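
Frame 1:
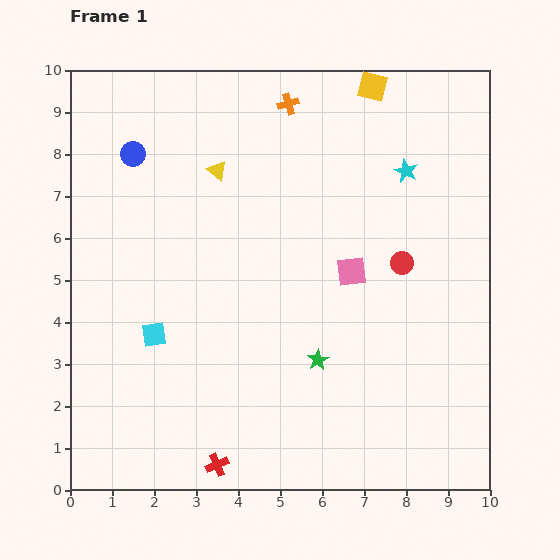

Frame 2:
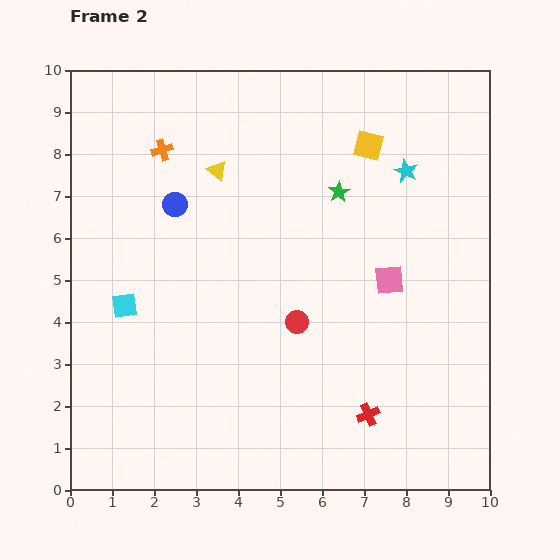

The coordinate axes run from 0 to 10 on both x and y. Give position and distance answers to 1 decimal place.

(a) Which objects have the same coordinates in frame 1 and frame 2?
the yellow triangle, the cyan star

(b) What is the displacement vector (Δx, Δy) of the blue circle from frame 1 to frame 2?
(1.0, -1.2)

The blue circle was at (1.5, 8.0) in frame 1 and (2.5, 6.8) in frame 2.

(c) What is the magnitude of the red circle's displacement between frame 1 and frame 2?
2.9

The red circle moved from (7.9, 5.4) to (5.4, 4.0), a distance of √(2.5² + 1.4²) ≈ 2.9.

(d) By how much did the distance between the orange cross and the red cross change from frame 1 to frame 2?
-0.8

Distance in frame 1: 8.8. Distance in frame 2: 8.0.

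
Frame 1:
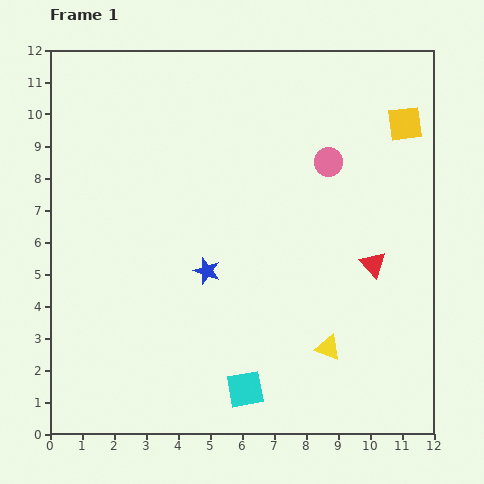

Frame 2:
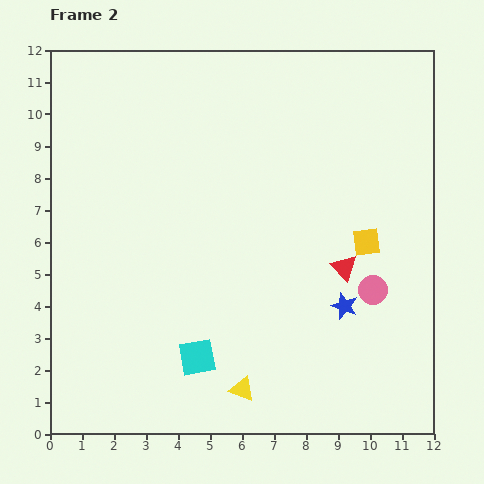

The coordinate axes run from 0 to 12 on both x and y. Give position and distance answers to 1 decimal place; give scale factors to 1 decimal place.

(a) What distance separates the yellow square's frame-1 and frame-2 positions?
3.9

The yellow square moved from (11.1, 9.7) to (9.9, 6.0), a distance of √(1.2² + 3.7²) ≈ 3.9.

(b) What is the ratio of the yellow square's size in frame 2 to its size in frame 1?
0.8×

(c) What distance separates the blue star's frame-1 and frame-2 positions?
4.4

The blue star moved from (4.9, 5.1) to (9.2, 4.0), a distance of √(4.3² + 1.1²) ≈ 4.4.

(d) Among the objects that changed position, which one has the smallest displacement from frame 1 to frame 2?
the red triangle

(moved 0.9)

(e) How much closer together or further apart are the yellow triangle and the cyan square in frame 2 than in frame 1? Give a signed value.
-1.2

Distance in frame 1: 2.9. Distance in frame 2: 1.7.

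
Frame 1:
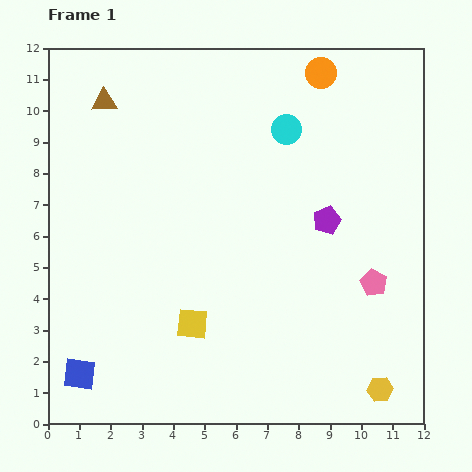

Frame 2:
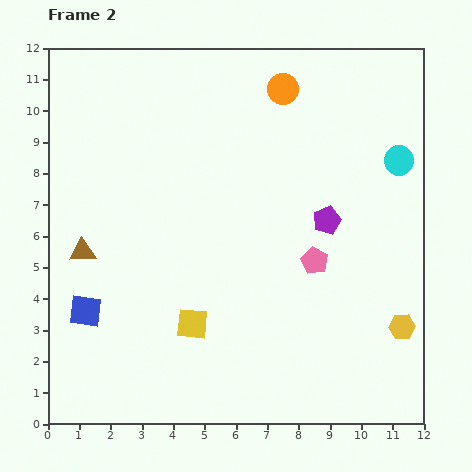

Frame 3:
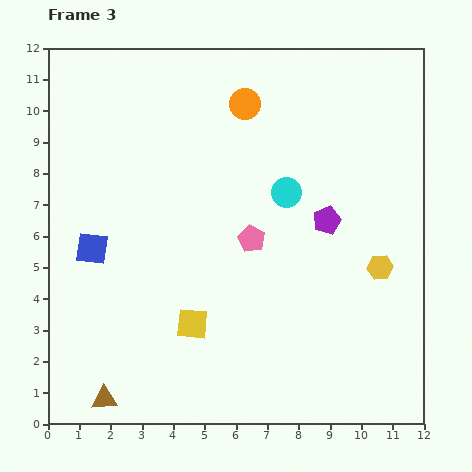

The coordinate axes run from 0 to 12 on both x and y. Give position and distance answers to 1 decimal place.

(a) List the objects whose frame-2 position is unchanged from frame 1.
the purple pentagon, the yellow square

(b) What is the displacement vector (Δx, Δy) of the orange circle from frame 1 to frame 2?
(-1.2, -0.5)

The orange circle was at (8.7, 11.2) in frame 1 and (7.5, 10.7) in frame 2.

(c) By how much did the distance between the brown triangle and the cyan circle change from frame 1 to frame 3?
+2.9

Distance in frame 1: 5.9. Distance in frame 3: 8.8.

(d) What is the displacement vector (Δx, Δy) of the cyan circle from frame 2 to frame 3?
(-3.6, -1.0)

The cyan circle was at (11.2, 8.4) in frame 2 and (7.6, 7.4) in frame 3.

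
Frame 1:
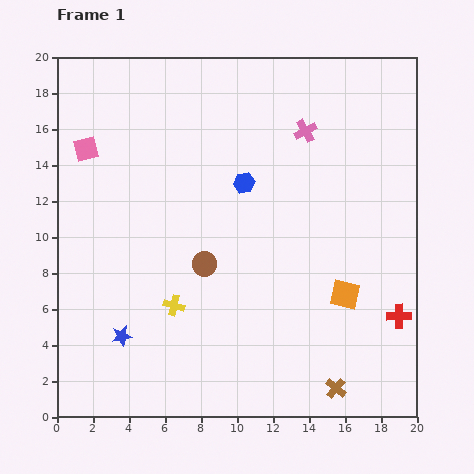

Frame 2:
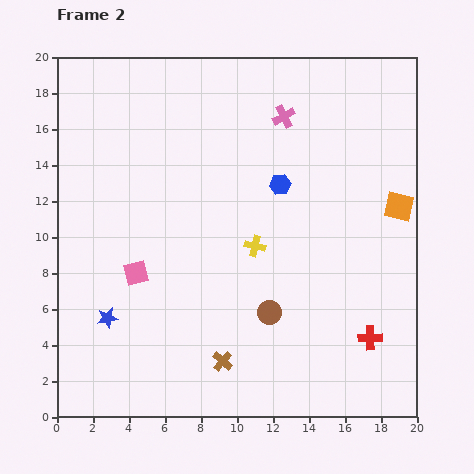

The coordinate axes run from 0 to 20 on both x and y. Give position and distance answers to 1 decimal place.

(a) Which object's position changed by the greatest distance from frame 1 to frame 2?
the pink square

(moved 7.4; next 6.5)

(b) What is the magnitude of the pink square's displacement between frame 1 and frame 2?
7.4

The pink square moved from (1.6, 14.9) to (4.4, 8.0), a distance of √(2.8² + 6.9²) ≈ 7.4.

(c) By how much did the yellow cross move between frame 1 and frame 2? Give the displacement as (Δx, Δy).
(4.5, 3.3)

The yellow cross was at (6.5, 6.2) in frame 1 and (11.0, 9.5) in frame 2.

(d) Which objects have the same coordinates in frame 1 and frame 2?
none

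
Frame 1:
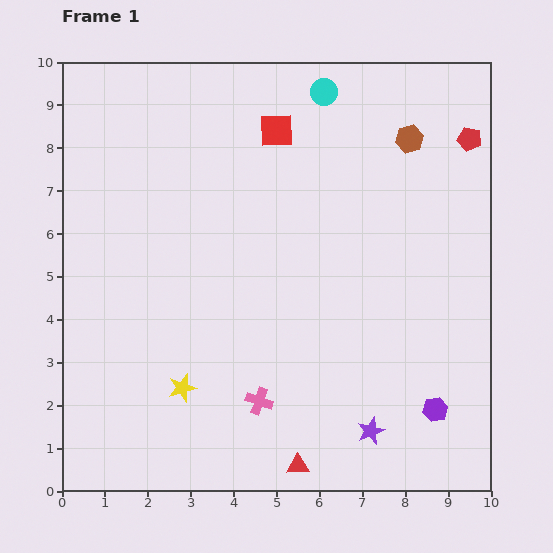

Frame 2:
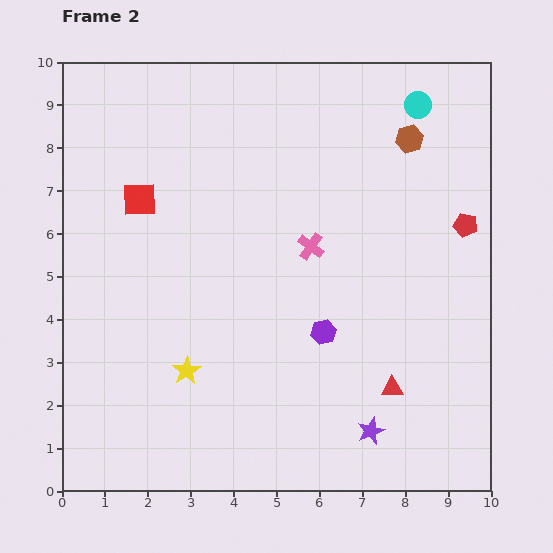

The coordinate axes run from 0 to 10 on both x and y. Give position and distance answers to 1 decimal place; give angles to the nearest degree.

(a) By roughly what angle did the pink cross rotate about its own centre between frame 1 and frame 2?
17° clockwise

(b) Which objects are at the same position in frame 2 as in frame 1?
the purple star, the brown hexagon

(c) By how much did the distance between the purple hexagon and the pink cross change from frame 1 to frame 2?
-2.1

Distance in frame 1: 4.1. Distance in frame 2: 2.0.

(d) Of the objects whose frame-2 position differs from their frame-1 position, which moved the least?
the yellow star

(moved 0.4)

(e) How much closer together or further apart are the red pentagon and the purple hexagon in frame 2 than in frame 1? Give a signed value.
-2.3

Distance in frame 1: 6.4. Distance in frame 2: 4.1.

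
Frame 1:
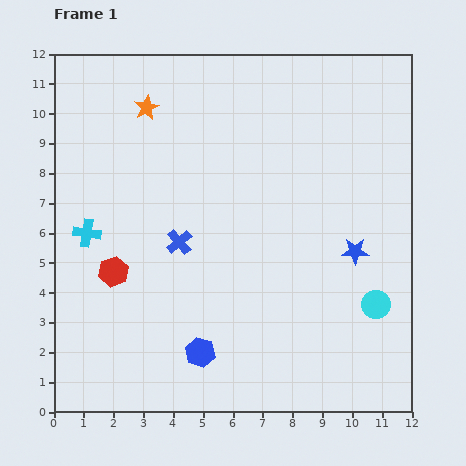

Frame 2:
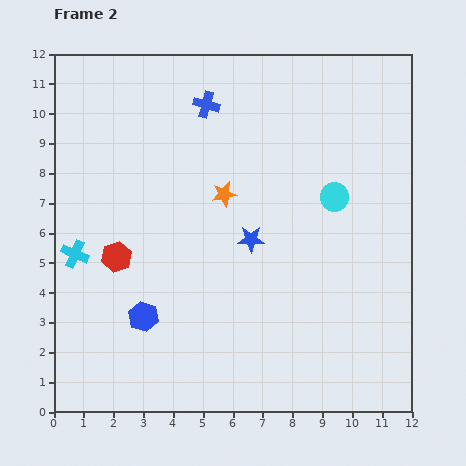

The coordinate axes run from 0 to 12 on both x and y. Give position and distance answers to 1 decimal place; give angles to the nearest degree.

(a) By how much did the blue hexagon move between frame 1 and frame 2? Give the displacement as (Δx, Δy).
(-1.9, 1.2)

The blue hexagon was at (4.9, 2.0) in frame 1 and (3.0, 3.2) in frame 2.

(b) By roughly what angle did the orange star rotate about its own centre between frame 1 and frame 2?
16° clockwise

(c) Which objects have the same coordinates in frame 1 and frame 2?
none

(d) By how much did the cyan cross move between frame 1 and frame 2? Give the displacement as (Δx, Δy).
(-0.4, -0.7)

The cyan cross was at (1.1, 6.0) in frame 1 and (0.7, 5.3) in frame 2.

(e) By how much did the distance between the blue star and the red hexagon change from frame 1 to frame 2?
-3.6

Distance in frame 1: 8.1. Distance in frame 2: 4.5.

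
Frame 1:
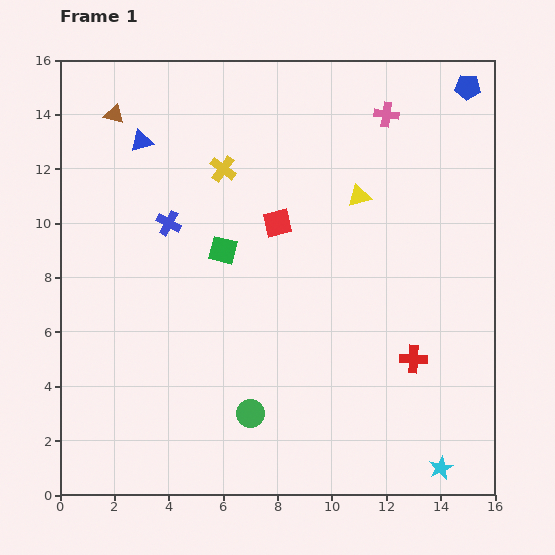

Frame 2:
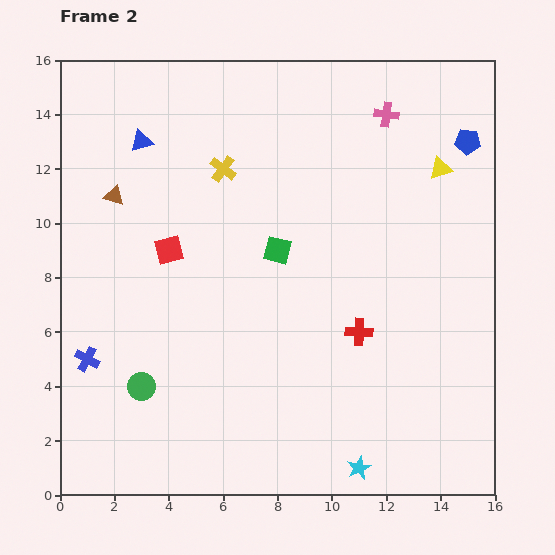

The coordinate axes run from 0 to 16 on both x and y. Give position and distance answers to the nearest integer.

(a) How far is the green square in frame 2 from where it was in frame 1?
2

The green square moved from (6, 9) to (8, 9), a distance of √(2² + 0²) ≈ 2.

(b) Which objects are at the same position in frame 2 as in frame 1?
the yellow cross, the blue triangle, the pink cross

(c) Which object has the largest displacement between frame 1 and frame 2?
the blue cross

(moved 6; next 4)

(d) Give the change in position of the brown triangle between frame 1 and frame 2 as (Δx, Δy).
(0, -3)

The brown triangle was at (2, 14) in frame 1 and (2, 11) in frame 2.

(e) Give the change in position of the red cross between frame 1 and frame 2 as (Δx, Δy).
(-2, 1)

The red cross was at (13, 5) in frame 1 and (11, 6) in frame 2.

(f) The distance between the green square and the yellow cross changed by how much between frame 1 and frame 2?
+1

Distance in frame 1: 3. Distance in frame 2: 4.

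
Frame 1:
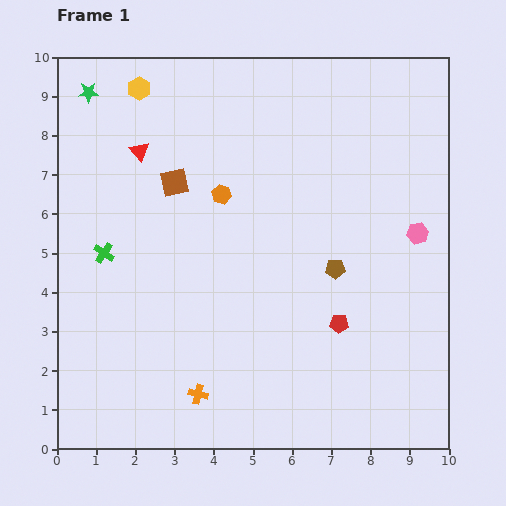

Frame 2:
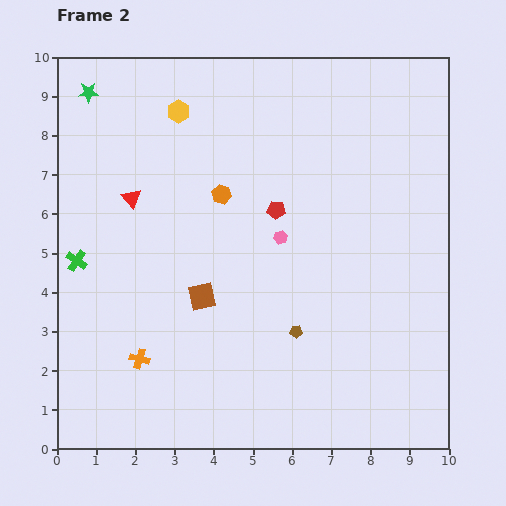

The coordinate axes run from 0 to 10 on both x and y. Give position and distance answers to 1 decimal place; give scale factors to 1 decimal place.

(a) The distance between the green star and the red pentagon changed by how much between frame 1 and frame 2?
-3.0

Distance in frame 1: 8.7. Distance in frame 2: 5.7.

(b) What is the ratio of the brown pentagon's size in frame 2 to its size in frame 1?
0.6×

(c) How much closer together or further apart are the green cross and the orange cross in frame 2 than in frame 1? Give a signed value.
-1.3

Distance in frame 1: 4.3. Distance in frame 2: 3.0.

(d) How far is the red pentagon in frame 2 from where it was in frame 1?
3.3

The red pentagon moved from (7.2, 3.2) to (5.6, 6.1), a distance of √(1.6² + 2.9²) ≈ 3.3.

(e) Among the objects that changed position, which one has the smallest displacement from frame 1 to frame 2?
the green cross

(moved 0.7)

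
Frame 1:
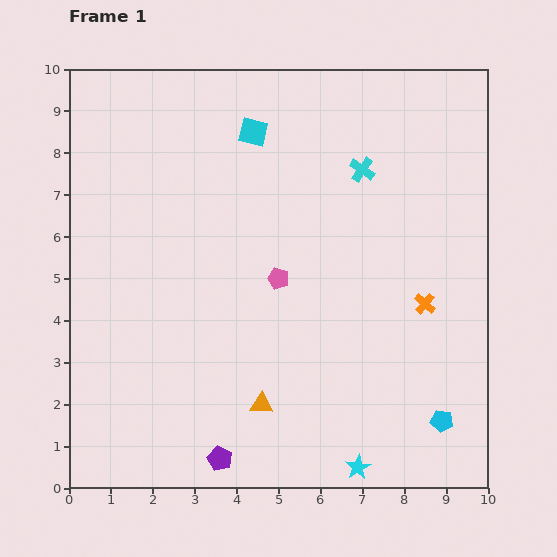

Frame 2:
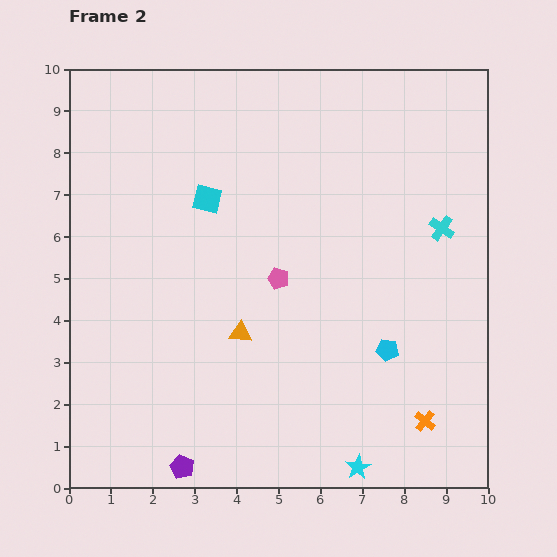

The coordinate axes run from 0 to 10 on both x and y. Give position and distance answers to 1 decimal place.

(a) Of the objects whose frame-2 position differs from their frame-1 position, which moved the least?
the purple pentagon

(moved 0.9)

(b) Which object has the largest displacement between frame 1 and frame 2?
the orange cross

(moved 2.8; next 2.4)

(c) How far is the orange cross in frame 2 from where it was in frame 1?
2.8

The orange cross moved from (8.5, 4.4) to (8.5, 1.6), a distance of √(0.0² + 2.8²) ≈ 2.8.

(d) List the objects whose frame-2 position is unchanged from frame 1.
the pink pentagon, the cyan star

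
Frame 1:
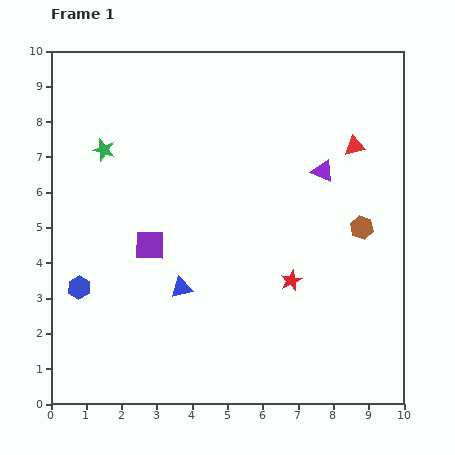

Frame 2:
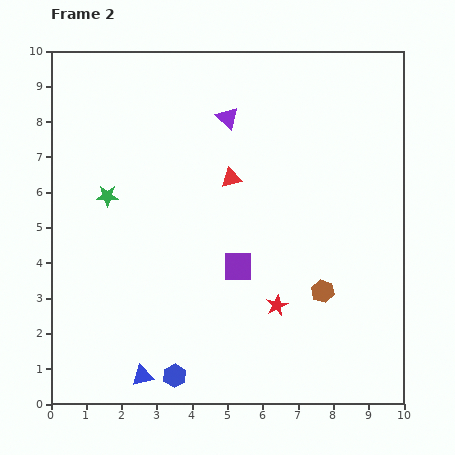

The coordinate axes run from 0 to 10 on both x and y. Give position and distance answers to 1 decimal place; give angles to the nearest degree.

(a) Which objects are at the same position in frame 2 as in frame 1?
none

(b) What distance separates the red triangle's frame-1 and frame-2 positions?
3.6

The red triangle moved from (8.6, 7.3) to (5.1, 6.4), a distance of √(3.5² + 0.9²) ≈ 3.6.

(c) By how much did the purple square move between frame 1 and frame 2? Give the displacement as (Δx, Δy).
(2.5, -0.6)

The purple square was at (2.8, 4.5) in frame 1 and (5.3, 3.9) in frame 2.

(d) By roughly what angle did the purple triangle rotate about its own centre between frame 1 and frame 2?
19° clockwise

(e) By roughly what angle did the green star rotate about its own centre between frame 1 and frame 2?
16° counter-clockwise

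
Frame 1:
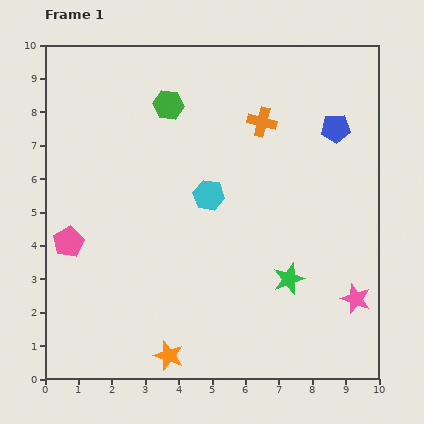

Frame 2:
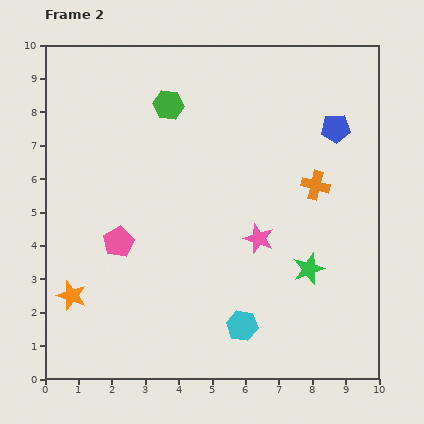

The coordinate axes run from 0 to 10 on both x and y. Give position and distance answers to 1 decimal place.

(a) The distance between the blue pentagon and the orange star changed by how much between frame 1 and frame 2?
+0.9

Distance in frame 1: 8.4. Distance in frame 2: 9.3.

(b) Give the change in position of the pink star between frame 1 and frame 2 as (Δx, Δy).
(-2.9, 1.8)

The pink star was at (9.3, 2.4) in frame 1 and (6.4, 4.2) in frame 2.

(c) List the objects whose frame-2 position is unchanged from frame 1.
the green hexagon, the blue pentagon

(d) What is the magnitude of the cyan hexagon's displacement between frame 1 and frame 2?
4.0

The cyan hexagon moved from (4.9, 5.5) to (5.9, 1.6), a distance of √(1.0² + 3.9²) ≈ 4.0.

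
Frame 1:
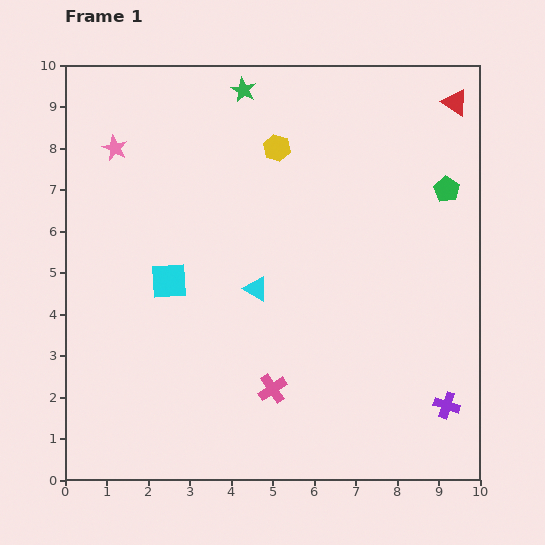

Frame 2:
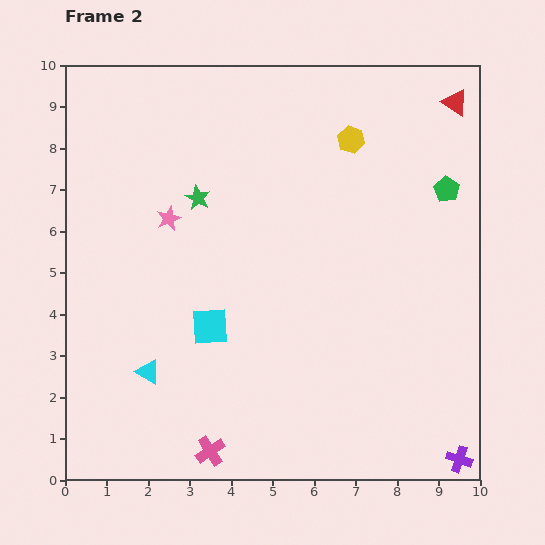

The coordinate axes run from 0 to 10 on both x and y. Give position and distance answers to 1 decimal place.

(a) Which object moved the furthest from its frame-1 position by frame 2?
the cyan triangle

(moved 3.3; next 2.8)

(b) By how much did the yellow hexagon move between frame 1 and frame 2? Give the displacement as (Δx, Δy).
(1.8, 0.2)

The yellow hexagon was at (5.1, 8.0) in frame 1 and (6.9, 8.2) in frame 2.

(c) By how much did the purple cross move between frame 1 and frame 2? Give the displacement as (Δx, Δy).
(0.3, -1.3)

The purple cross was at (9.2, 1.8) in frame 1 and (9.5, 0.5) in frame 2.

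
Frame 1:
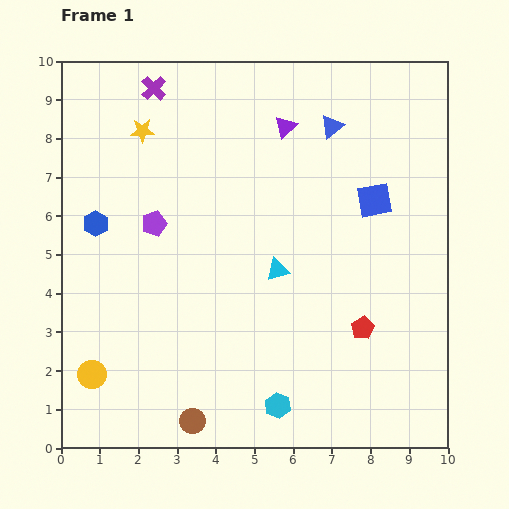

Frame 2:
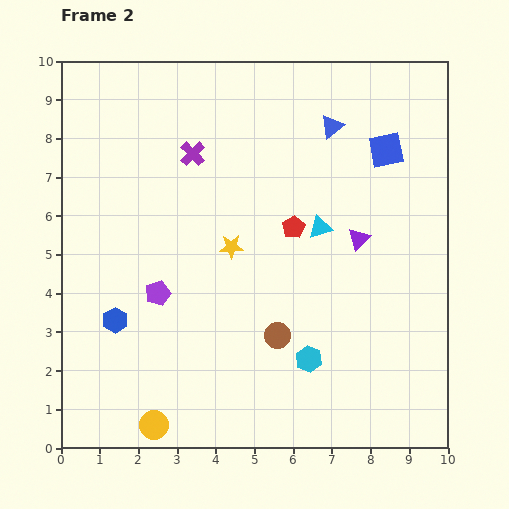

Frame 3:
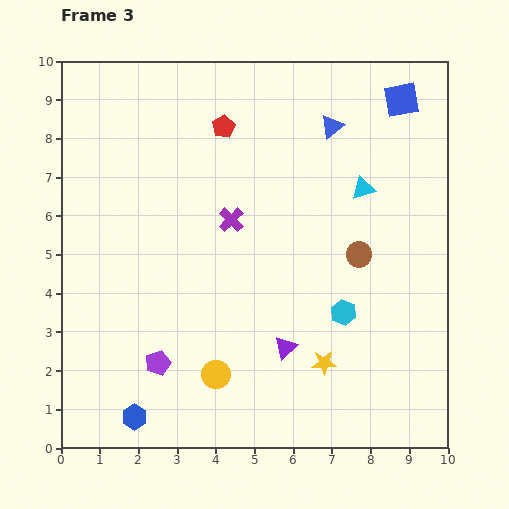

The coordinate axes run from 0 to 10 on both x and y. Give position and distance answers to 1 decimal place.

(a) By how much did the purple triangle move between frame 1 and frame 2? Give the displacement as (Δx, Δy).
(1.9, -2.9)

The purple triangle was at (5.8, 8.3) in frame 1 and (7.7, 5.4) in frame 2.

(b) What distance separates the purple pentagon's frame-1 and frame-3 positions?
3.6

The purple pentagon moved from (2.4, 5.8) to (2.5, 2.2), a distance of √(0.1² + 3.6²) ≈ 3.6.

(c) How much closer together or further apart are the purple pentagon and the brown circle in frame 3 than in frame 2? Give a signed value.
+2.6

Distance in frame 2: 3.3. Distance in frame 3: 5.9.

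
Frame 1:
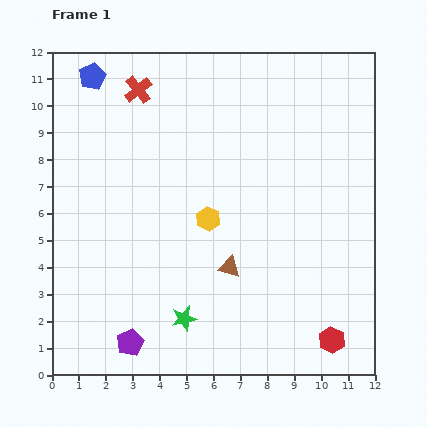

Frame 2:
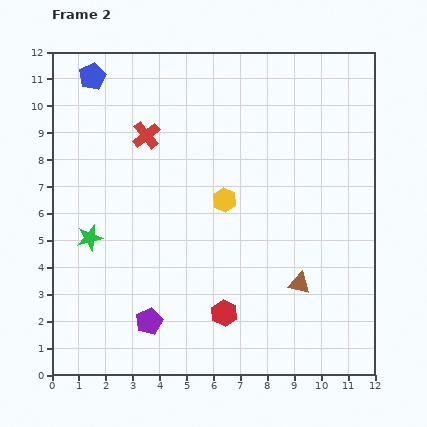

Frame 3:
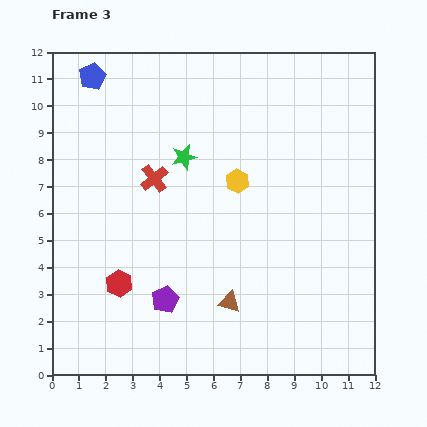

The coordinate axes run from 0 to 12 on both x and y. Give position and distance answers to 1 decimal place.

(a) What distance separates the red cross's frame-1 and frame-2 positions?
1.7

The red cross moved from (3.2, 10.6) to (3.5, 8.9), a distance of √(0.3² + 1.7²) ≈ 1.7.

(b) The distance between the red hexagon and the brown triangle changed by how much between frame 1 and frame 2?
-1.7

Distance in frame 1: 4.7. Distance in frame 2: 3.0.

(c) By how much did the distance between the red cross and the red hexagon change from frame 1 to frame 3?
-7.7

Distance in frame 1: 11.8. Distance in frame 3: 4.1.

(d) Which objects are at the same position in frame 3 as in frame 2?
the blue pentagon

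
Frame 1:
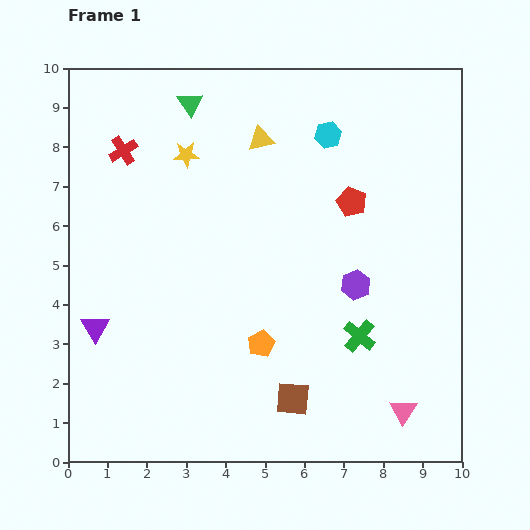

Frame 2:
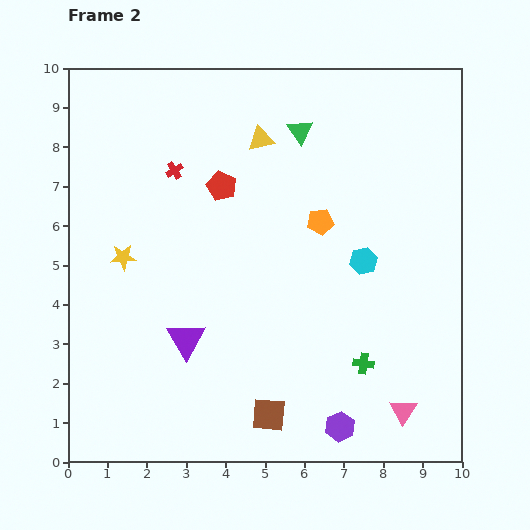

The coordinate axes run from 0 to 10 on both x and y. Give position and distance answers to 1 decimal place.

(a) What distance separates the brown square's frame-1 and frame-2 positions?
0.7

The brown square moved from (5.7, 1.6) to (5.1, 1.2), a distance of √(0.6² + 0.4²) ≈ 0.7.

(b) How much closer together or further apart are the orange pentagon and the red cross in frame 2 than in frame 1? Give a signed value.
-2.1

Distance in frame 1: 6.0. Distance in frame 2: 3.9.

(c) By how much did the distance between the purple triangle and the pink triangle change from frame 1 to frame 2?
-2.3

Distance in frame 1: 8.1. Distance in frame 2: 5.8.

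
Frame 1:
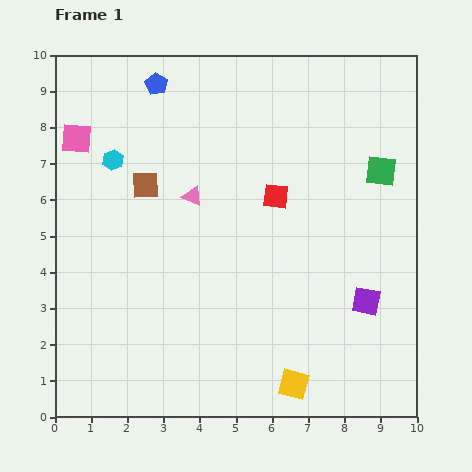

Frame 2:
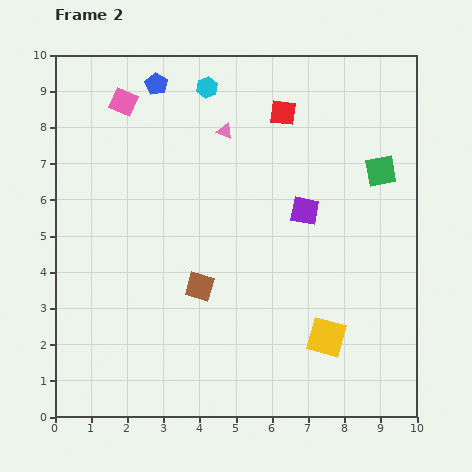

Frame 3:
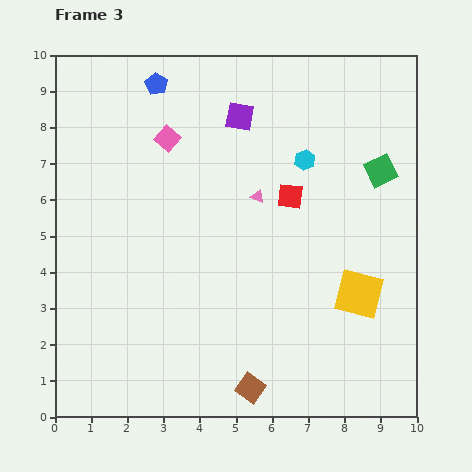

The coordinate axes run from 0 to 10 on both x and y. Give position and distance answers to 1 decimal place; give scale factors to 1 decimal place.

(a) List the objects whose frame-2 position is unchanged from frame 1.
the blue pentagon, the green square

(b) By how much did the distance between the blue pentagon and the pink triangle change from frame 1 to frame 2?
-1.0

Distance in frame 1: 3.3. Distance in frame 2: 2.3.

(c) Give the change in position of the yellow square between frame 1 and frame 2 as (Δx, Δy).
(0.9, 1.3)

The yellow square was at (6.6, 0.9) in frame 1 and (7.5, 2.2) in frame 2.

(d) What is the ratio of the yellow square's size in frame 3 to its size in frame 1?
1.6×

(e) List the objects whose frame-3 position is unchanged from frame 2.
the blue pentagon, the green square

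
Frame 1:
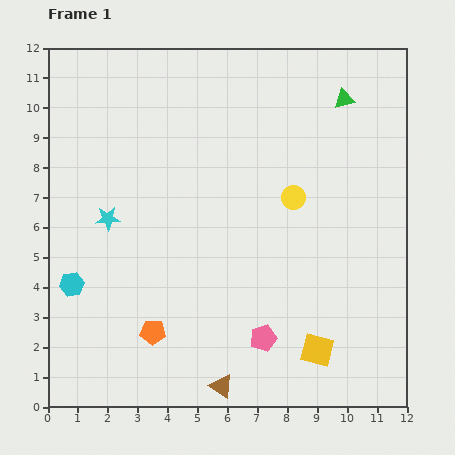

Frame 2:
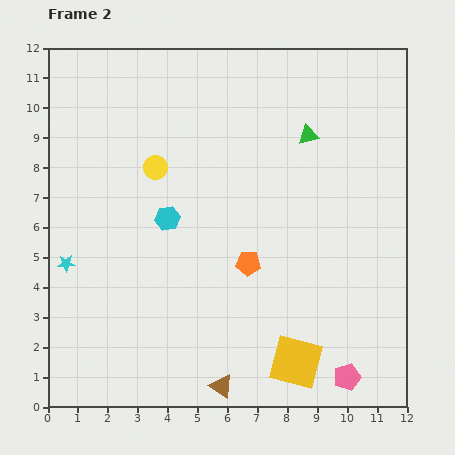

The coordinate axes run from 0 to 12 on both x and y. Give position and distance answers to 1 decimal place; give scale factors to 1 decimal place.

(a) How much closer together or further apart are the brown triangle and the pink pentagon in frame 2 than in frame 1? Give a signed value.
+2.1

Distance in frame 1: 2.1. Distance in frame 2: 4.2.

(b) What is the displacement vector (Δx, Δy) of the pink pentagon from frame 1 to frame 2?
(2.8, -1.3)

The pink pentagon was at (7.2, 2.3) in frame 1 and (10.0, 1.0) in frame 2.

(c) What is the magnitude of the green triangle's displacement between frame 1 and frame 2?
1.7

The green triangle moved from (9.9, 10.3) to (8.7, 9.1), a distance of √(1.2² + 1.2²) ≈ 1.7.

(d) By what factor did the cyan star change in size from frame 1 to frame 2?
0.7×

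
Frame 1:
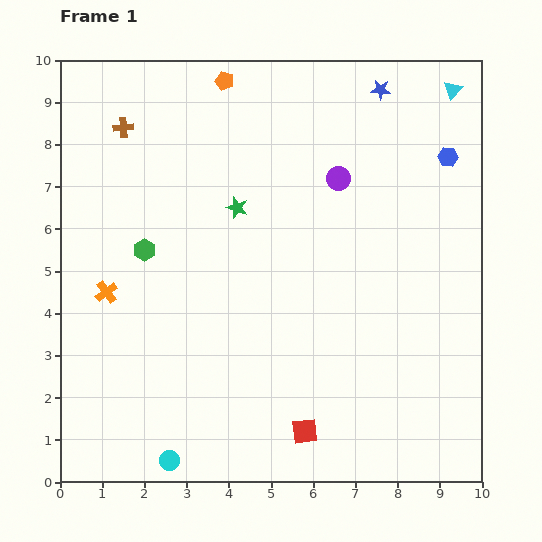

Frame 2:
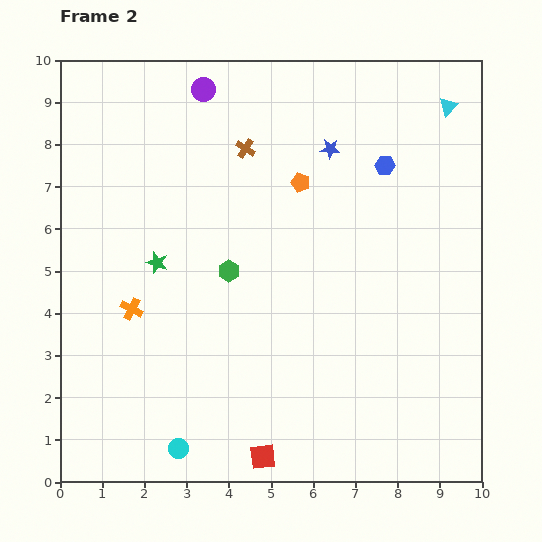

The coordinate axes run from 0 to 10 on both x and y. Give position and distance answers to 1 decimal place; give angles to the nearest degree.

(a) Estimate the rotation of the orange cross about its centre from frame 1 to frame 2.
27° counter-clockwise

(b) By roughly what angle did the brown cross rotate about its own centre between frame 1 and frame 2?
38° clockwise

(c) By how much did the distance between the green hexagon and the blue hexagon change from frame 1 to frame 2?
-3.0

Distance in frame 1: 7.5. Distance in frame 2: 4.5.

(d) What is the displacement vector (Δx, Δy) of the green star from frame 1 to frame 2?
(-1.9, -1.3)

The green star was at (4.2, 6.5) in frame 1 and (2.3, 5.2) in frame 2.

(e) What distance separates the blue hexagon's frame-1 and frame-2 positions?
1.5

The blue hexagon moved from (9.2, 7.7) to (7.7, 7.5), a distance of √(1.5² + 0.2²) ≈ 1.5.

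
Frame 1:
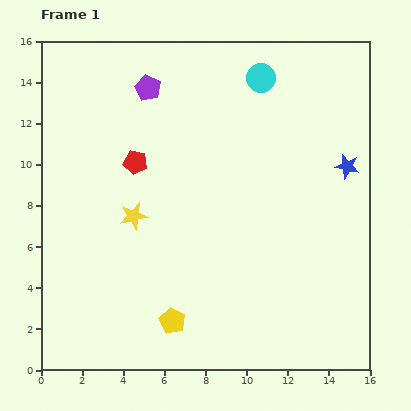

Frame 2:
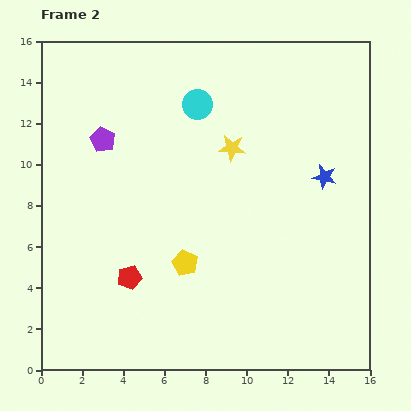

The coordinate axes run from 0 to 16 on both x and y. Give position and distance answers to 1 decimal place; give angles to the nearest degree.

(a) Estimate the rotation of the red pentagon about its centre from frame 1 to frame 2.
23° counter-clockwise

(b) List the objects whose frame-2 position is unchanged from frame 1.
none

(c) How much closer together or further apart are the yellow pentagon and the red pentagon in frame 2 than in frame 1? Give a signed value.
-5.1

Distance in frame 1: 7.9. Distance in frame 2: 2.8.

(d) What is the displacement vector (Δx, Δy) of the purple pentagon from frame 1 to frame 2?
(-2.2, -2.5)

The purple pentagon was at (5.2, 13.7) in frame 1 and (3.0, 11.2) in frame 2.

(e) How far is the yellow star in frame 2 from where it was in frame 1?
5.8

The yellow star moved from (4.5, 7.5) to (9.3, 10.8), a distance of √(4.8² + 3.3²) ≈ 5.8.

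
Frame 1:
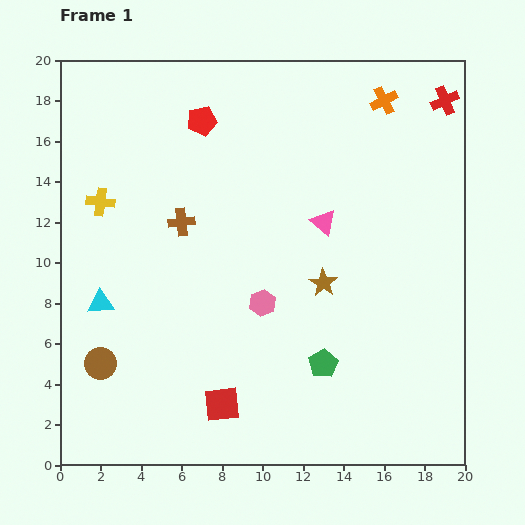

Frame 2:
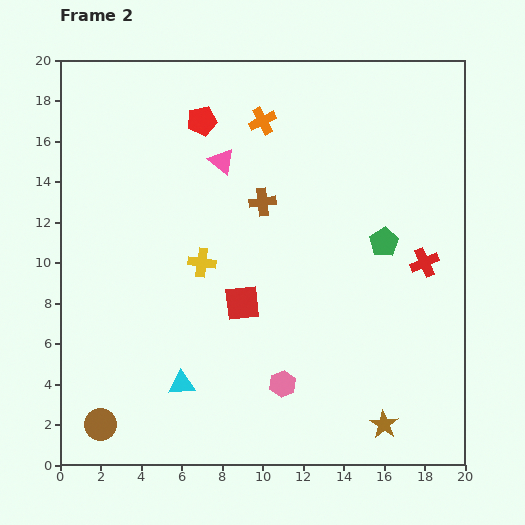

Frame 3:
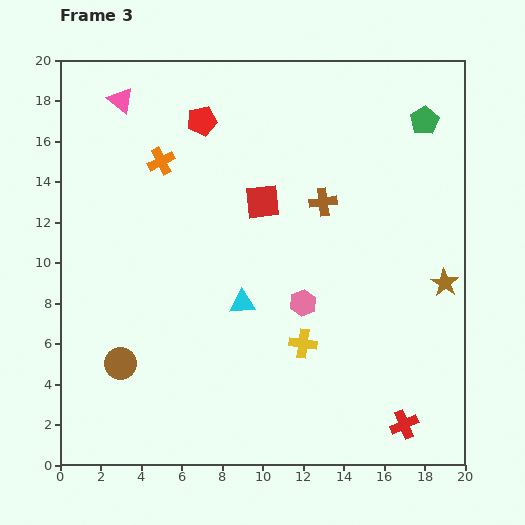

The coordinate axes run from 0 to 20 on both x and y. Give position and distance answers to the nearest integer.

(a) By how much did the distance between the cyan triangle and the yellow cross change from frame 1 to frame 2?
+1

Distance in frame 1: 5. Distance in frame 2: 6.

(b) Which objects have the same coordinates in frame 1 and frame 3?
the red pentagon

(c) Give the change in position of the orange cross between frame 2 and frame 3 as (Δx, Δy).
(-5, -2)

The orange cross was at (10, 17) in frame 2 and (5, 15) in frame 3.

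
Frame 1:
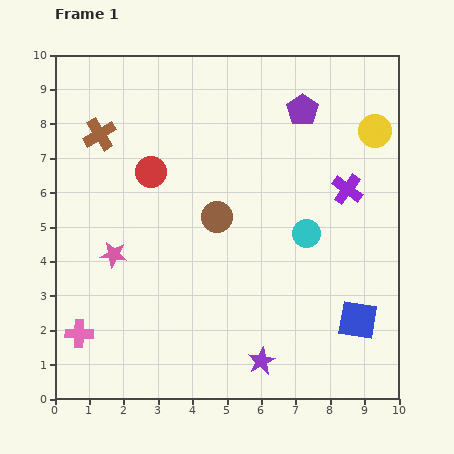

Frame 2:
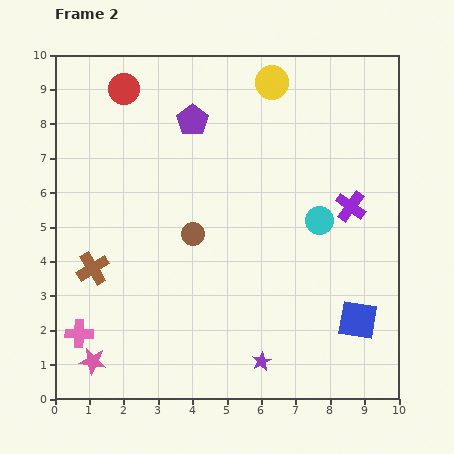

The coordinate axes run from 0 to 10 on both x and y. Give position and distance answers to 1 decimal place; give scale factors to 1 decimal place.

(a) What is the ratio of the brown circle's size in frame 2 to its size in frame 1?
0.7×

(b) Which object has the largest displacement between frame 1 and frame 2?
the brown cross

(moved 3.9; next 3.3)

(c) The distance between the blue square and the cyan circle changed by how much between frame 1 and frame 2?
+0.2

Distance in frame 1: 2.9. Distance in frame 2: 3.1.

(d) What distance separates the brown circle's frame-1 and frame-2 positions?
0.9

The brown circle moved from (4.7, 5.3) to (4.0, 4.8), a distance of √(0.7² + 0.5²) ≈ 0.9.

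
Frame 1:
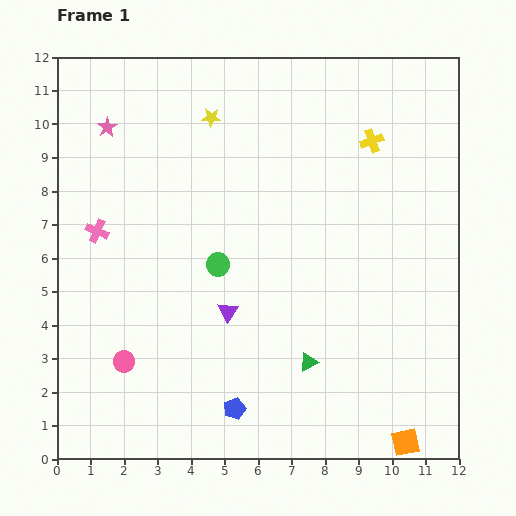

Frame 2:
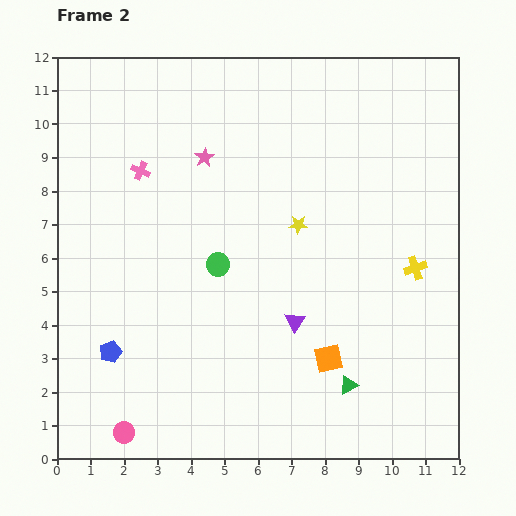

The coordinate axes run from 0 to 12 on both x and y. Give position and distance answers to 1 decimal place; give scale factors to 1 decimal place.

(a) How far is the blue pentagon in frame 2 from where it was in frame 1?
4.1

The blue pentagon moved from (5.3, 1.5) to (1.6, 3.2), a distance of √(3.7² + 1.7²) ≈ 4.1.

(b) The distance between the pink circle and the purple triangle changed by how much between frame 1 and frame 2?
+2.7

Distance in frame 1: 3.4. Distance in frame 2: 6.1.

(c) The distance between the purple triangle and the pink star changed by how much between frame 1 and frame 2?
-1.0

Distance in frame 1: 6.6. Distance in frame 2: 5.6.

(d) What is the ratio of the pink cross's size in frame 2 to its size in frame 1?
0.8×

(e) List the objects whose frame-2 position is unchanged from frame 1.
the green circle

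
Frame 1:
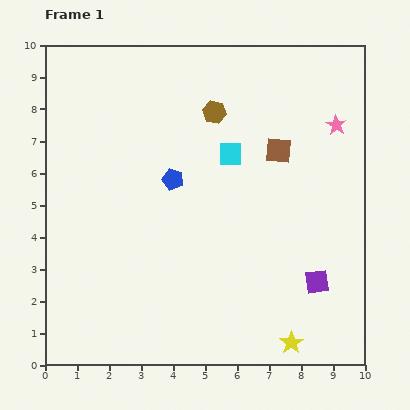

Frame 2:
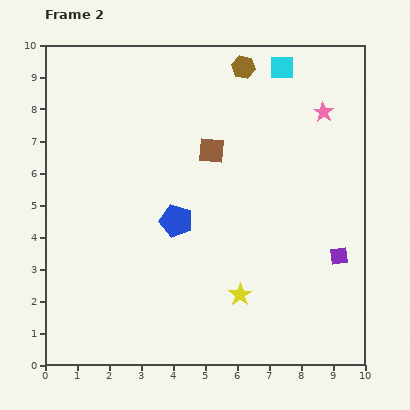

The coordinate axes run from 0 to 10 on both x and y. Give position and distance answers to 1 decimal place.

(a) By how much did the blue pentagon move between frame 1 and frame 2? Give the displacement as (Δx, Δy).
(0.1, -1.3)

The blue pentagon was at (4.0, 5.8) in frame 1 and (4.1, 4.5) in frame 2.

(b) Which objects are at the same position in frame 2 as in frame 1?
none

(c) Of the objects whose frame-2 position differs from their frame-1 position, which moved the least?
the pink star

(moved 0.6)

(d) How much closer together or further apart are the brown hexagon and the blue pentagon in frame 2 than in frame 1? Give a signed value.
+2.7

Distance in frame 1: 2.5. Distance in frame 2: 5.2.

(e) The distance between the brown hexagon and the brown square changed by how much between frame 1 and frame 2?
+0.5

Distance in frame 1: 2.3. Distance in frame 2: 2.8.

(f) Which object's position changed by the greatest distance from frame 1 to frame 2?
the cyan square

(moved 3.1; next 2.2)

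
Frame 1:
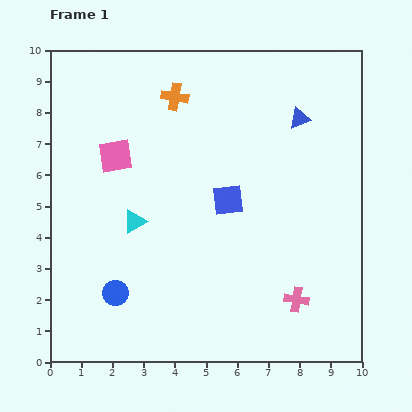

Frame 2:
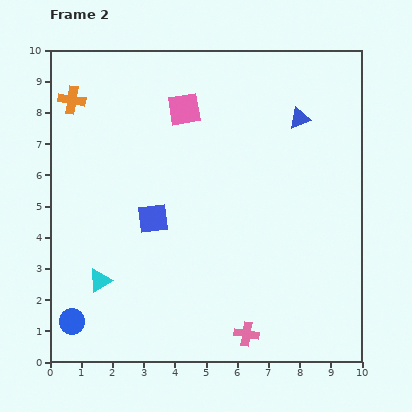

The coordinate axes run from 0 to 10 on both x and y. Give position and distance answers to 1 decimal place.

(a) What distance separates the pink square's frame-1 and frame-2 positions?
2.7

The pink square moved from (2.1, 6.6) to (4.3, 8.1), a distance of √(2.2² + 1.5²) ≈ 2.7.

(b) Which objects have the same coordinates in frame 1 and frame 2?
the blue triangle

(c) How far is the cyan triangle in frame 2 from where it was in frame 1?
2.2

The cyan triangle moved from (2.7, 4.5) to (1.6, 2.6), a distance of √(1.1² + 1.9²) ≈ 2.2.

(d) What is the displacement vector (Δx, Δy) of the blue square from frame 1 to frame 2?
(-2.4, -0.6)

The blue square was at (5.7, 5.2) in frame 1 and (3.3, 4.6) in frame 2.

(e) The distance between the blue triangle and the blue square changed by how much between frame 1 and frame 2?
+2.2

Distance in frame 1: 3.5. Distance in frame 2: 5.7.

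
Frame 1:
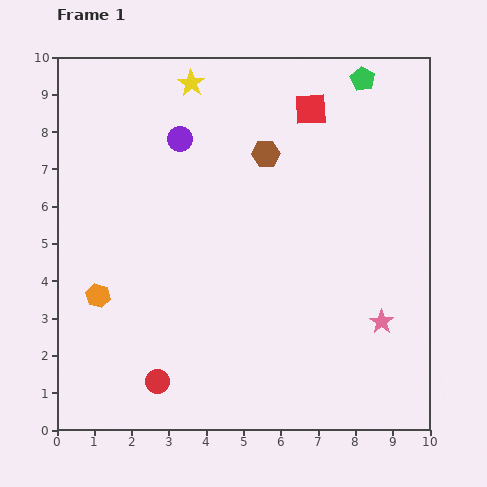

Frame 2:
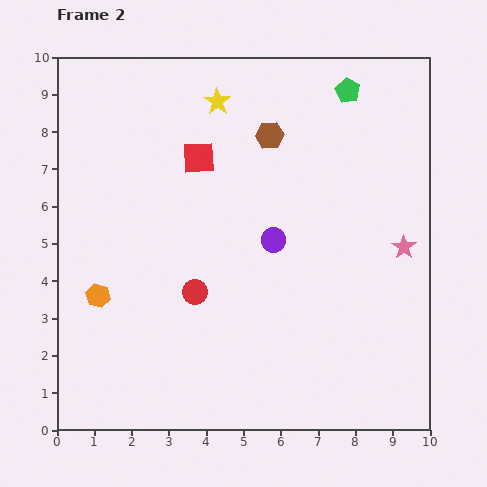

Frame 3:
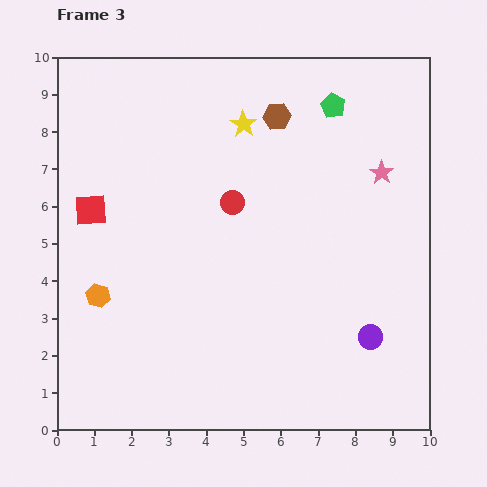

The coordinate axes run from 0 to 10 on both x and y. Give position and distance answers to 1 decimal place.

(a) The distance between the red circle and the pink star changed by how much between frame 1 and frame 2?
-0.5

Distance in frame 1: 6.2. Distance in frame 2: 5.7.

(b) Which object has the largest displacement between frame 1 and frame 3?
the purple circle

(moved 7.4; next 6.5)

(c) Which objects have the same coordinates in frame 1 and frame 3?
the orange hexagon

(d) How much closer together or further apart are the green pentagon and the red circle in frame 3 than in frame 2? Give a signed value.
-3.1

Distance in frame 2: 6.8. Distance in frame 3: 3.7.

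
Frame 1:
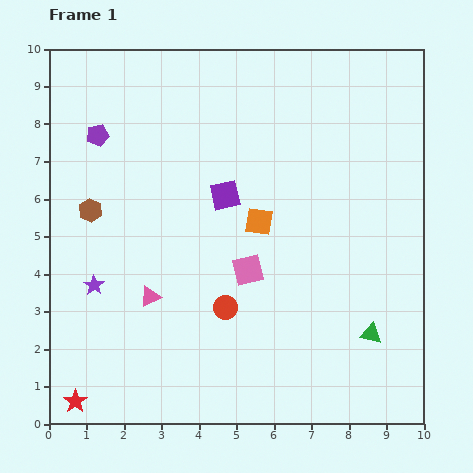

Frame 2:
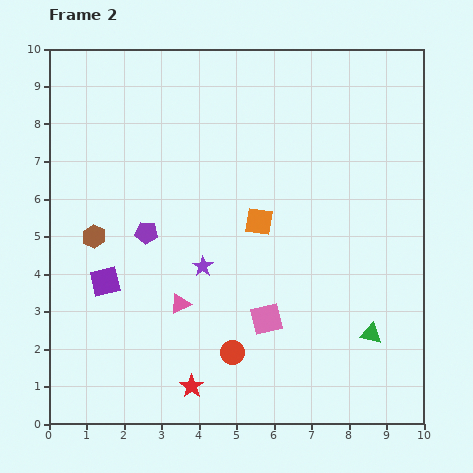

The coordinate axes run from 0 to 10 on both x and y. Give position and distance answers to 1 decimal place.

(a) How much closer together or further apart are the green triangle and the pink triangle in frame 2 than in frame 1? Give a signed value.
-0.8

Distance in frame 1: 6.0. Distance in frame 2: 5.2.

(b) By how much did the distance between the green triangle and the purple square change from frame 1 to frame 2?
+1.8

Distance in frame 1: 5.4. Distance in frame 2: 7.2.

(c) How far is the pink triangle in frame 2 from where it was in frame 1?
0.8

The pink triangle moved from (2.7, 3.4) to (3.5, 3.2), a distance of √(0.8² + 0.2²) ≈ 0.8.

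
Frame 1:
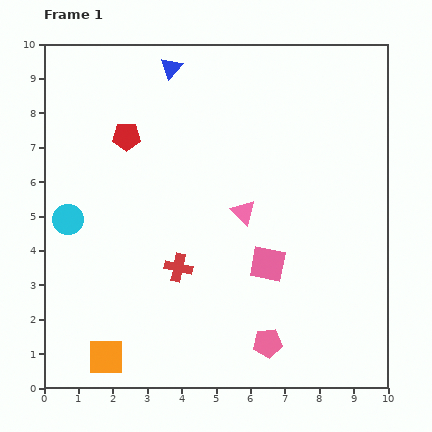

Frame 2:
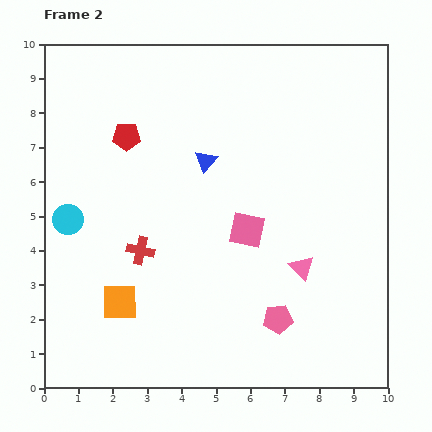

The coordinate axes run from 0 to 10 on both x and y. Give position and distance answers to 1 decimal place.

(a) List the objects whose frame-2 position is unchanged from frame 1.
the red pentagon, the cyan circle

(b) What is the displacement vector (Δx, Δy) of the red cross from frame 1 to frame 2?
(-1.1, 0.5)

The red cross was at (3.9, 3.5) in frame 1 and (2.8, 4.0) in frame 2.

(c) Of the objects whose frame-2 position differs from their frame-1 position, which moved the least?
the pink pentagon

(moved 0.8)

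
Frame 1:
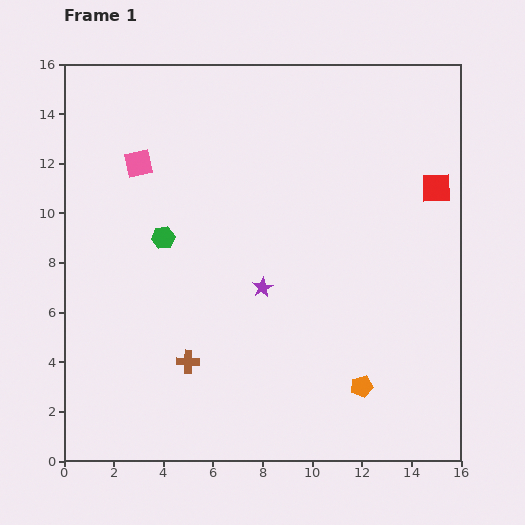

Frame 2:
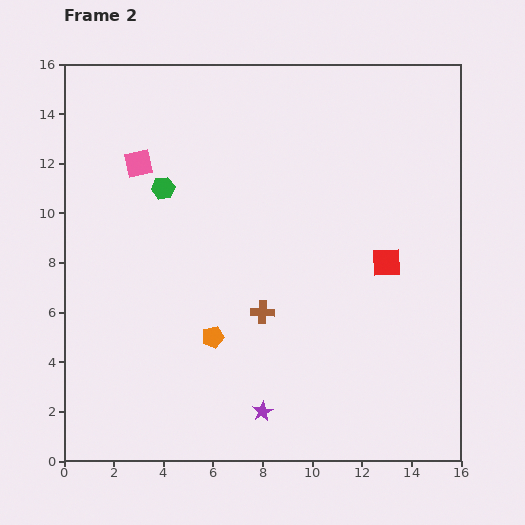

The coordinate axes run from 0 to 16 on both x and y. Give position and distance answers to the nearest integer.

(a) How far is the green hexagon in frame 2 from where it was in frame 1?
2

The green hexagon moved from (4, 9) to (4, 11), a distance of √(0² + 2²) ≈ 2.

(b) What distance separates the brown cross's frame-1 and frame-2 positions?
4

The brown cross moved from (5, 4) to (8, 6), a distance of √(3² + 2²) ≈ 4.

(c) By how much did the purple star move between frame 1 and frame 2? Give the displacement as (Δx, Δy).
(0, -5)

The purple star was at (8, 7) in frame 1 and (8, 2) in frame 2.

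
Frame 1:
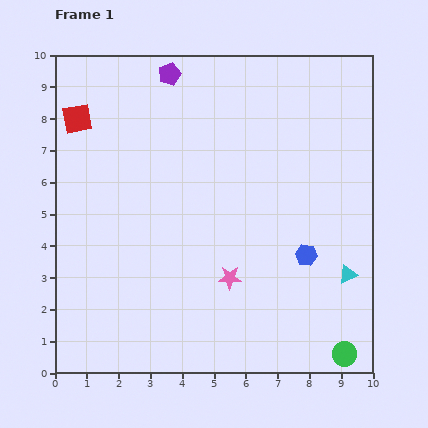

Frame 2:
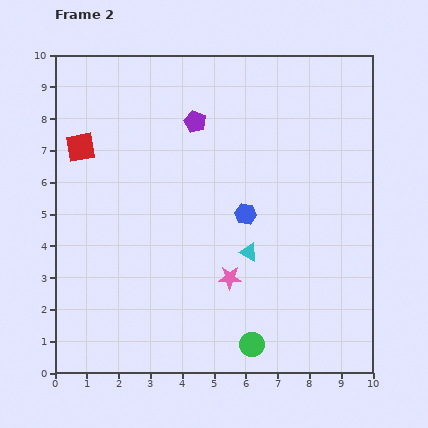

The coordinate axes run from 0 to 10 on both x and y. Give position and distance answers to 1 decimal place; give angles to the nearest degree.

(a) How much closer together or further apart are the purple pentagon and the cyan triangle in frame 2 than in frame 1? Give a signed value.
-4.0

Distance in frame 1: 8.4. Distance in frame 2: 4.4.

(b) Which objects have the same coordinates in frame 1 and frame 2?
the pink star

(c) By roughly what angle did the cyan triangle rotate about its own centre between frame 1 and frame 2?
51° clockwise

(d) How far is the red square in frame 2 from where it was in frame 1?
0.9

The red square moved from (0.7, 8.0) to (0.8, 7.1), a distance of √(0.1² + 0.9²) ≈ 0.9.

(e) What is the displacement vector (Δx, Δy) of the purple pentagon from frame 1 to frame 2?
(0.8, -1.5)

The purple pentagon was at (3.6, 9.4) in frame 1 and (4.4, 7.9) in frame 2.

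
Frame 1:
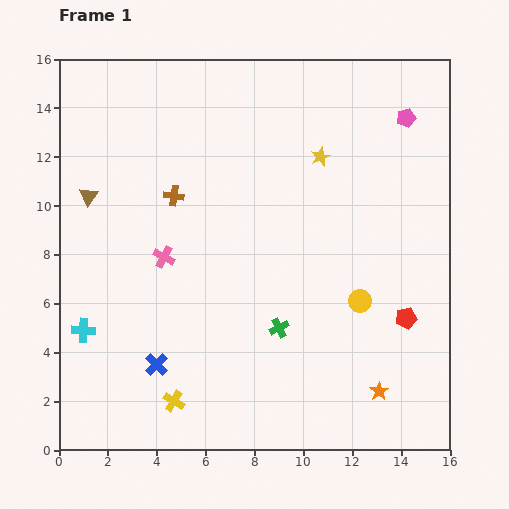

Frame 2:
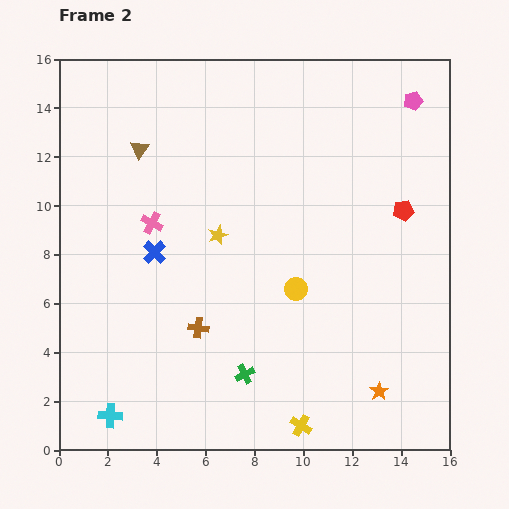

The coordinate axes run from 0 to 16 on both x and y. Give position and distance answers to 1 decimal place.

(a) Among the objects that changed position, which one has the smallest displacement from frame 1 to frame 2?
the pink pentagon

(moved 0.8)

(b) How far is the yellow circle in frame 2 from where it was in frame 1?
2.6

The yellow circle moved from (12.3, 6.1) to (9.7, 6.6), a distance of √(2.6² + 0.5²) ≈ 2.6.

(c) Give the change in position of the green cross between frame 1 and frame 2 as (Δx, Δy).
(-1.4, -1.9)

The green cross was at (9.0, 5.0) in frame 1 and (7.6, 3.1) in frame 2.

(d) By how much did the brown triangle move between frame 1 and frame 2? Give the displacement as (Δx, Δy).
(2.1, 1.9)

The brown triangle was at (1.2, 10.4) in frame 1 and (3.3, 12.3) in frame 2.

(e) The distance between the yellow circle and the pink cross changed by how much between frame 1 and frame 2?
-1.7

Distance in frame 1: 8.2. Distance in frame 2: 6.5.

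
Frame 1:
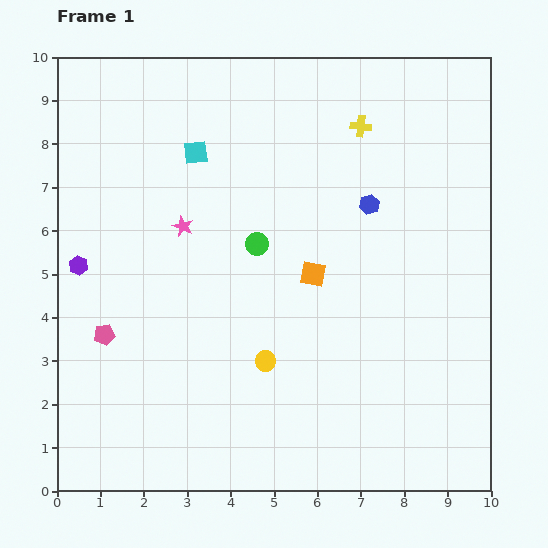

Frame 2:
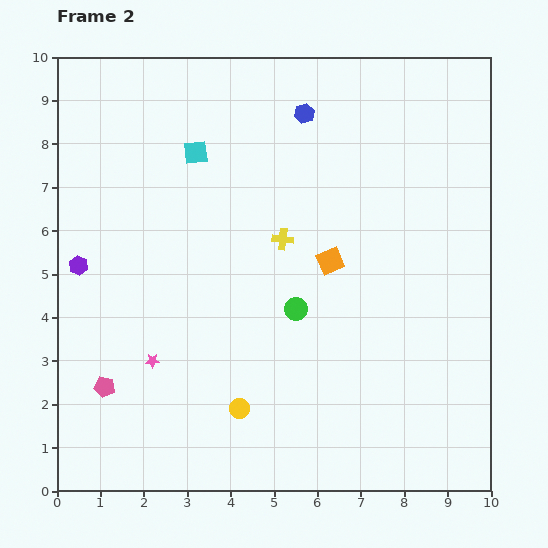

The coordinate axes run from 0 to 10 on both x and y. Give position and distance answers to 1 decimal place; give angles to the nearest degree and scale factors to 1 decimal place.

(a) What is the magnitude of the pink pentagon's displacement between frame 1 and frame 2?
1.2

The pink pentagon moved from (1.1, 3.6) to (1.1, 2.4), a distance of √(0.0² + 1.2²) ≈ 1.2.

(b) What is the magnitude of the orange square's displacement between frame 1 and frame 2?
0.5

The orange square moved from (5.9, 5.0) to (6.3, 5.3), a distance of √(0.4² + 0.3²) ≈ 0.5.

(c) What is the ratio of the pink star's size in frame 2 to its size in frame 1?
0.7×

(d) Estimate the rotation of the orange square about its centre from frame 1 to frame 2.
34° counter-clockwise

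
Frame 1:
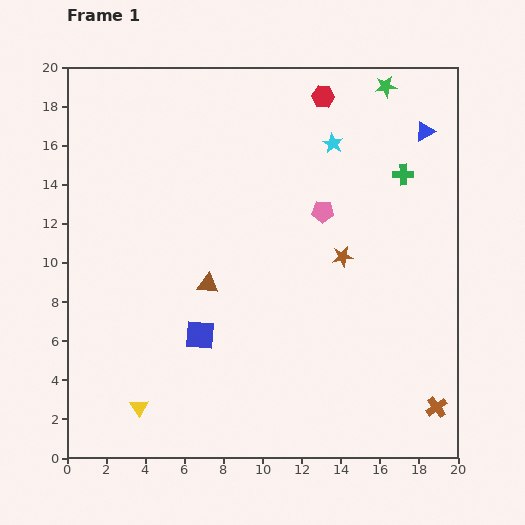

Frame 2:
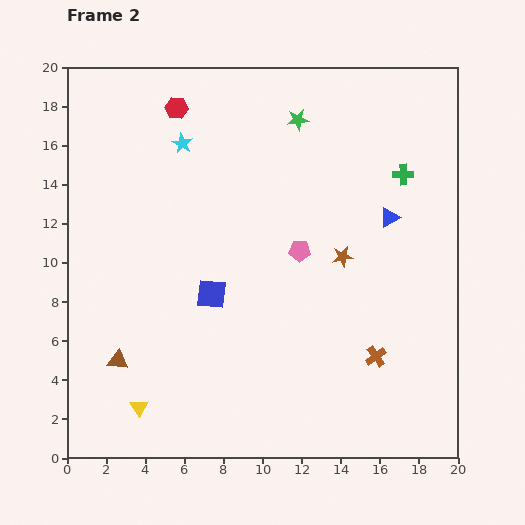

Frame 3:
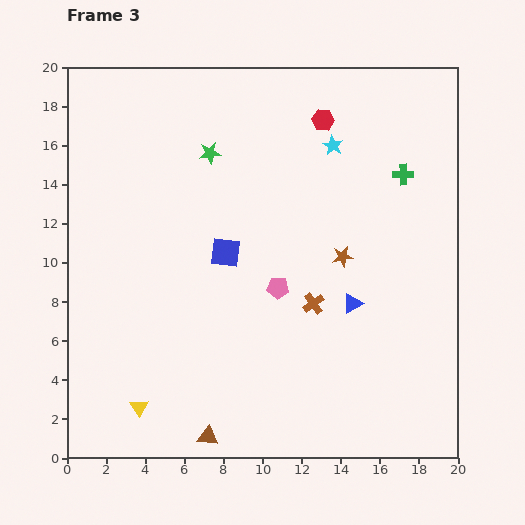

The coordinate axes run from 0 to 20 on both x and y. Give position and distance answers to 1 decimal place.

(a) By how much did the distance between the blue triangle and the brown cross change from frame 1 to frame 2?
-7.0

Distance in frame 1: 14.1. Distance in frame 2: 7.1.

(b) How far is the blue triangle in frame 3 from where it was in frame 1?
9.5

The blue triangle moved from (18.3, 16.7) to (14.6, 7.9), a distance of √(3.7² + 8.8²) ≈ 9.5.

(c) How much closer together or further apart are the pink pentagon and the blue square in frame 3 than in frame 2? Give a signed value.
-1.8

Distance in frame 2: 5.0. Distance in frame 3: 3.2.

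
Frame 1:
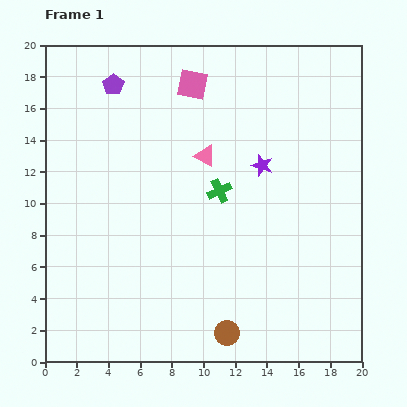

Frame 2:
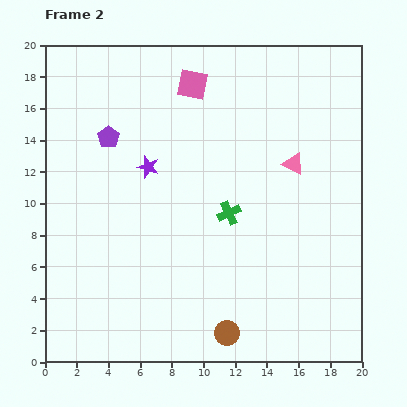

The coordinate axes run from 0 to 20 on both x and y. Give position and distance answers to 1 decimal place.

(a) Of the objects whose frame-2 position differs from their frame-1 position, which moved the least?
the green cross

(moved 1.5)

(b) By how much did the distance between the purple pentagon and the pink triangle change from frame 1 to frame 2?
+4.5

Distance in frame 1: 7.3. Distance in frame 2: 11.8.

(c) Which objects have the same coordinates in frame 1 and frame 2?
the brown circle, the pink square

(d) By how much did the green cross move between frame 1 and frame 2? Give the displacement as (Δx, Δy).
(0.6, -1.4)

The green cross was at (11.0, 10.8) in frame 1 and (11.6, 9.4) in frame 2.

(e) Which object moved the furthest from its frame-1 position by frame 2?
the purple star

(moved 7.2; next 5.6)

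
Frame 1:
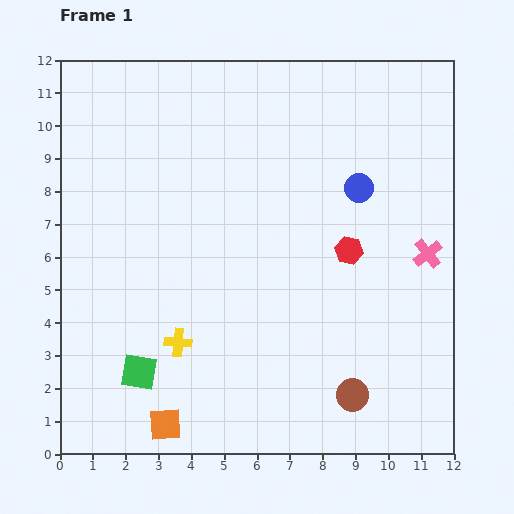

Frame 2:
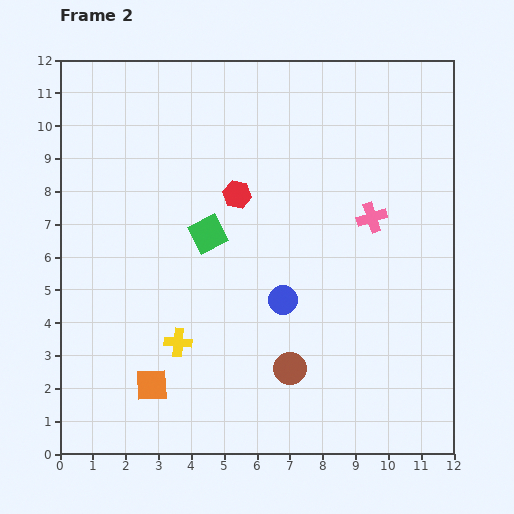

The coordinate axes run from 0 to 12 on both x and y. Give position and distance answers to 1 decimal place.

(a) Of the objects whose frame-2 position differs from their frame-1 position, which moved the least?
the orange square

(moved 1.3)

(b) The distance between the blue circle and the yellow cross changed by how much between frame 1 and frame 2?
-3.7

Distance in frame 1: 7.2. Distance in frame 2: 3.5.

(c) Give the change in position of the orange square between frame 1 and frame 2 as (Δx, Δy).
(-0.4, 1.2)

The orange square was at (3.2, 0.9) in frame 1 and (2.8, 2.1) in frame 2.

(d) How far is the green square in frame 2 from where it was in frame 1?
4.7

The green square moved from (2.4, 2.5) to (4.5, 6.7), a distance of √(2.1² + 4.2²) ≈ 4.7.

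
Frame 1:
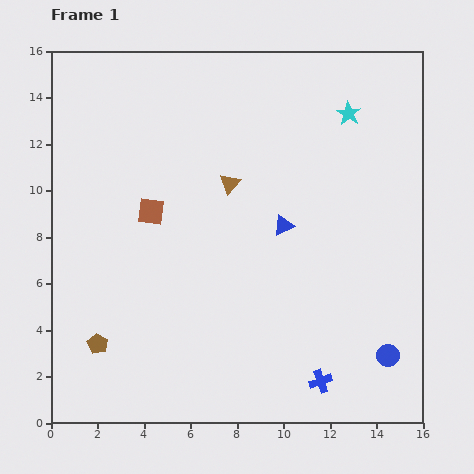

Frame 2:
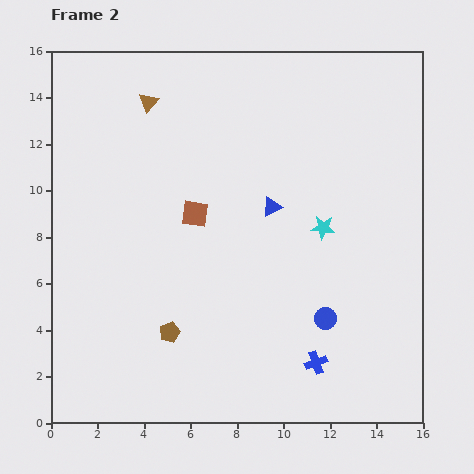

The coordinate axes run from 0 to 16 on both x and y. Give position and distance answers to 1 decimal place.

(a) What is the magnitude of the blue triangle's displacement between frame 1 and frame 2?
0.9

The blue triangle moved from (10.0, 8.5) to (9.5, 9.3), a distance of √(0.5² + 0.8²) ≈ 0.9.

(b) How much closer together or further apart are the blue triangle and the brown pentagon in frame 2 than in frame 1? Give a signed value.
-2.5

Distance in frame 1: 9.5. Distance in frame 2: 7.0.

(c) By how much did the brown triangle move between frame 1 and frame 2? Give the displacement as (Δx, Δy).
(-3.5, 3.5)

The brown triangle was at (7.7, 10.3) in frame 1 and (4.2, 13.8) in frame 2.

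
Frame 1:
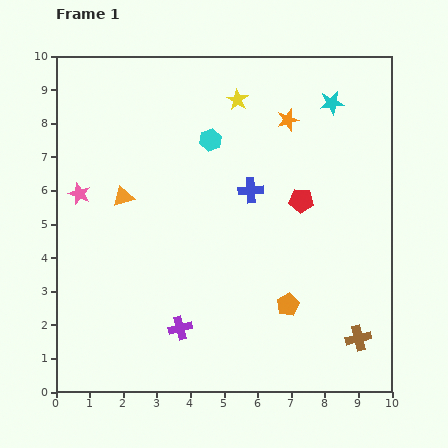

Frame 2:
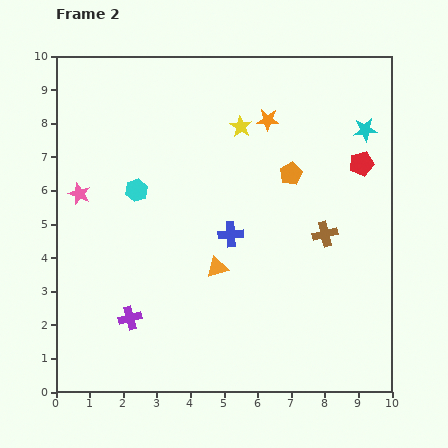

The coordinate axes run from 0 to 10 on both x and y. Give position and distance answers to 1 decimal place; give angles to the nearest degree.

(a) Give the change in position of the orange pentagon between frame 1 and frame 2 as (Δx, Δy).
(0.1, 3.9)

The orange pentagon was at (6.9, 2.6) in frame 1 and (7.0, 6.5) in frame 2.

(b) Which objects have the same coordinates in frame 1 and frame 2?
the pink star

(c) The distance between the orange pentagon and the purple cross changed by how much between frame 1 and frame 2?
+3.1

Distance in frame 1: 3.3. Distance in frame 2: 6.4.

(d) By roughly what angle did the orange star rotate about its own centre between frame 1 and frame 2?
19° clockwise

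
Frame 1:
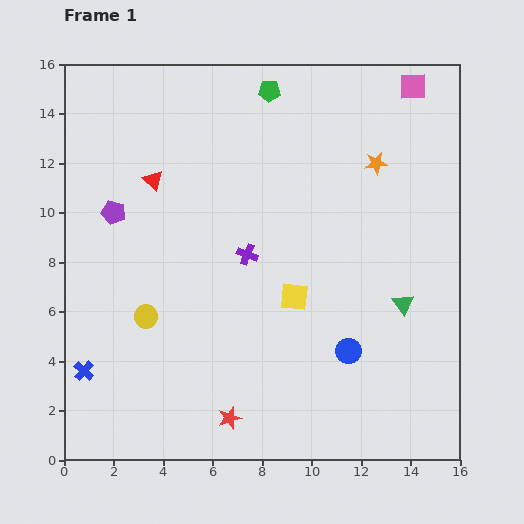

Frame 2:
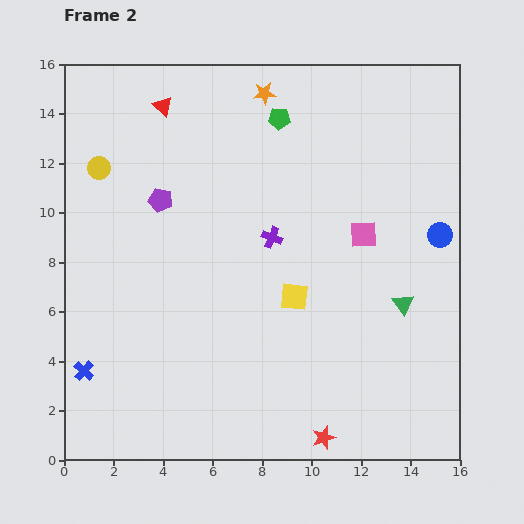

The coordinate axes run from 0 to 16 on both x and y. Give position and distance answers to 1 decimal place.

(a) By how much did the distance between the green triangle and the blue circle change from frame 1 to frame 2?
+0.3

Distance in frame 1: 2.9. Distance in frame 2: 3.2.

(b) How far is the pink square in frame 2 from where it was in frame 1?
6.3

The pink square moved from (14.1, 15.1) to (12.1, 9.1), a distance of √(2.0² + 6.0²) ≈ 6.3.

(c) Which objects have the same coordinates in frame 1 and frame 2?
the blue cross, the green triangle, the yellow square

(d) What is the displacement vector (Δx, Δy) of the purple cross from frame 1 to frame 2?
(1.0, 0.7)

The purple cross was at (7.4, 8.3) in frame 1 and (8.4, 9.0) in frame 2.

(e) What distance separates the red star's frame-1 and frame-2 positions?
3.9

The red star moved from (6.7, 1.7) to (10.5, 0.9), a distance of √(3.8² + 0.8²) ≈ 3.9.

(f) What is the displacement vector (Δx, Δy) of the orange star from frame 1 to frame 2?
(-4.5, 2.8)

The orange star was at (12.6, 12.0) in frame 1 and (8.1, 14.8) in frame 2.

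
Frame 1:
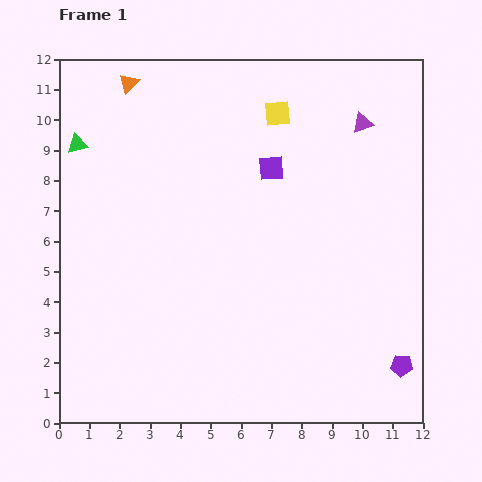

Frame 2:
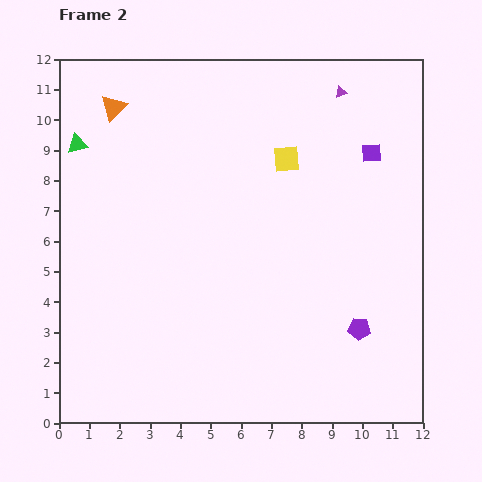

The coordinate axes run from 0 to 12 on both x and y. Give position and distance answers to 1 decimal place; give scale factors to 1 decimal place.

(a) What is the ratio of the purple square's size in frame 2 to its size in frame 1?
0.8×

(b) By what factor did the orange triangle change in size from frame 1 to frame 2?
1.3×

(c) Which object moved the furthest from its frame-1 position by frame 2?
the purple square

(moved 3.3; next 1.8)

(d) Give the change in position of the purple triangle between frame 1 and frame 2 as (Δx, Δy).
(-0.7, 1.0)

The purple triangle was at (10.0, 9.9) in frame 1 and (9.3, 10.9) in frame 2.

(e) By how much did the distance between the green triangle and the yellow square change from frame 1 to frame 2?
+0.2

Distance in frame 1: 6.7. Distance in frame 2: 6.9.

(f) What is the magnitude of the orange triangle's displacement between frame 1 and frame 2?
0.9

The orange triangle moved from (2.3, 11.2) to (1.8, 10.4), a distance of √(0.5² + 0.8²) ≈ 0.9.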